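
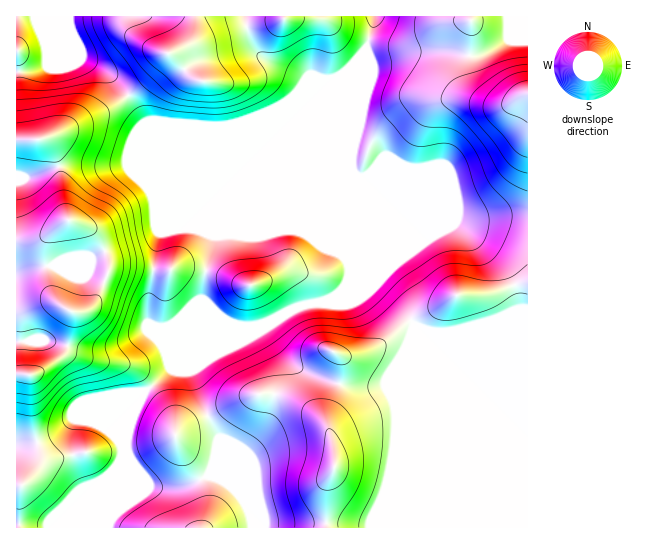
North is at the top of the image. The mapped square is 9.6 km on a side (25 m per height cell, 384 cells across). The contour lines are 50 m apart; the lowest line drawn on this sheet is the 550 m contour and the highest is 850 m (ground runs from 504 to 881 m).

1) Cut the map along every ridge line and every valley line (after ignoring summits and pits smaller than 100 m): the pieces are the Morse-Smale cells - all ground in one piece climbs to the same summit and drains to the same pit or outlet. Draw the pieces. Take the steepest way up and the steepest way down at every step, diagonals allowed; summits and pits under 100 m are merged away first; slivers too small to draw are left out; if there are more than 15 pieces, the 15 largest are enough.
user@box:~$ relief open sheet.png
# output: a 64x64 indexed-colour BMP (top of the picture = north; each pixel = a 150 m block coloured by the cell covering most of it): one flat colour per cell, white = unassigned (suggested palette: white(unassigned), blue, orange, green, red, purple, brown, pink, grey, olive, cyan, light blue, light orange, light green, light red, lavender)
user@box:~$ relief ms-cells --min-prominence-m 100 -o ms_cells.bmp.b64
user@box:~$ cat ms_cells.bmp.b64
<image width="64" height="64" href="data:image/bmp;base64,Qk12CAAAAAAAAHYAAAAoAAAAQAAAAEAAAAABAAQAAAAAAAAIAAATCwAAEwsAABAAAAAAAAAA////ALR3HwAOf/8ALKAsACgn1gC9Z5QAS1aMAMJ34wB/f38AIr28AM++FwDox64AeLv/AIrfmACWmP8A1bDFABEREREREVVVVVVVVVVVUiIiIiIiIiIiIiIiIiIiIiIiERERERERVVVVVVVVVVVSIiIiIiIiIiIiIiIiIiIiIiIRERERERFVVVVVVVVVVVIiIiIiIiIiIiIiIiIiIiIiIhERERERERVVVVVVVVVVIiIiIiIiIiIiIiIiIiIiIiIiERERERERFVVVVVVVVVUiIiIiIiIiIiIiIiIiIiIiIiIRERERERERVVVVVVVVIiIiIiIiIiIiIiIiIiIiIiIiIhERERERERFVVVVVVSIiIiIiIiIiIiIiIiIiIiIiIiIiEREREREREVVVVVVVIiIiIiIiIiIiIiIiIiIiIiIiIiIRERERERERVVVVVVVSIiIiIiIiIiIiIiIiIiIiIiIiIhERERERERFVVVVVVVIiIiIiIiIiIiIiIiIiIiIiIiIiEREREREREVVVVVVVUiIiIiIiIiIiIiIiIiIiIiIiIiIRERERERERVVVVVVVSIiIiIiIiIiIiIiIiIiIiIiIiIhERERERERFVVVVVVVIiIiIiIiIiIiIiIiIiIiIiIiIiEREREREREVVVVVVVIiIiIiIiIiIiIiIiIiIiIiIiIiIRERERERERFVVVVVUiIiIiIiIiIiIiIiIiIiIiIiIiIhEREREREREVVVVVUiIiIiIiIiIiIiIiIiIiIiIiIiIiERERERERERFVVVVSIiIiIiIiIiIiIiIiIiIiIiIiIiIRERERERERERVVVVIiIiIiIiIiIiIiIiIiIiIiIiIiIhEREREREREREVVVIiIiIiIiIiIiIiIiIiIiIiIiIiIiERERERERERERFVUiIiIiIiIiIiIiIiIiIiIiIiIiIiIRERERERERERERFVIiIiIiIiIiIiIiIiIiIiIiIiIiIhERERERERERERERFVIiIiIiIiIiIiIiIiIiIiIiIiIiERERERERERERERERESIiIiIiIiIiIiIiIiIiIiIiIiIRERERERERERERERERESIiIiIiIiIiIiIiIiIiIiIiIhERERERERERERERERERESIiIiIiIiIiIiIiIiIiIiIiERERERERERERERERERERESIiIiIiIiIiIiIiIiIiIiIREREREREREREREREREREREiIiIiIiIiIiIiIiIiIiIhEREREREREREREREREREREREiIiIiIiIiIiIiIiIiIiERERERERERERERERERERERERERIiIiIiIiIiIiIiIiIRERERERERERERERERERERERERESIiIiIiIiIiIiIiIhEREREREREREREREREREREREREREiIiIiIiIiIiIiIiERERERERERERERERERERERERERERIiIiIiIiIiIiIiIREREREREREREREREREREREREREREiIiIiIiIiIiIiIhERERERERERERERERERERERERERESIiIiIiIiIiIiIiEREREREREREREREREREREREREREREiIiIiIiIiIiIiIRERERERERERERERERERERERERERESIiIiIiIiIiIiIhERERERERERERERERERERERERERERIiIiIiIiIiIiIiEREREREREREREREREREREREREREREiIiIiIiIiIiIiIRERERERERERERERERERERERERERESIiIiIiIiIiIiIhERERERERERERERERERERERERERERIiIiIiIjMzMzMzEREREREREREREREREREREREREREREiIiIiMzMzMzMzMRERERERERERERERERERERERERERESIiIjMzMzMzMzMxERERERERERERERERERERERERERERIiIzMzMzMzMzMzEREREREREREREREREREREREREREREjMzMzMzMzMzMzMREREREREREREREREREREREREREREzMzMzMzMzMzMzMxERERERERERERERERERERERERERETMzMzMzMzMzMzMzERERERERERERERERERERERERERERMzMzMzMzMzMzMzMREREREREREREREREREREREREREREzMzMzMzMzMzMzMxERERERERERERERERERERERERERETMzMzMzMzMzMzMzEREREREREREREREREREREREREREREzMzMzMzMzMzMzMREREREREREREREUREQRERERERERETMzMzMzMzMzMzMxERERERERERRERERERERBERERERERMzMzMzMzMzMzMzERERERERERREREREREREREEREREREzMzMzMzMzMzMzMRERERERERREREREREREREREERERERMzMzMzMzMzMzMxERERERERFEREREREREREREREQREREzMzMzMzMzMzMzERERERERFEREREREREREREREREERETMzMzMzMzMzMzMRERERERFERERERERERERERERERBERMzMzMzMzMzMzMxERERERFERERERERERERERERERERBEzMzMzMzMzMzMzERERERREREREREREREREREREREREQTMzMzMzMzMzMzMRERERRERERERERERERERERERERERBMzMzMzMzMzMzMxERERREREREREREREREREREREREREQzMzMzMzMzMzMzERERFERERERERERERERERERERERERDMzMzMzMzMzMzMREREUREREREREREREREREREREREREQzMzMzMzMzMzMxEREURERERERERERERERERERERERERDMzMzMzMzMzMz"/>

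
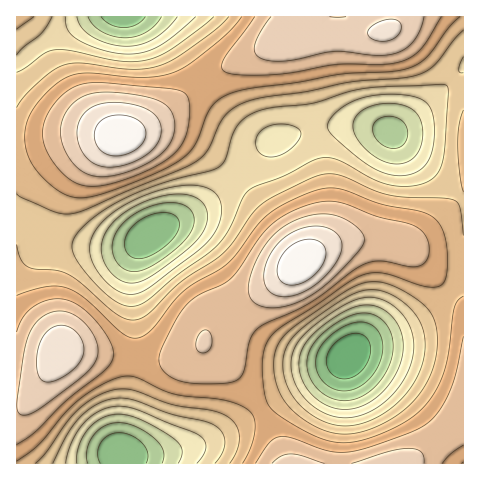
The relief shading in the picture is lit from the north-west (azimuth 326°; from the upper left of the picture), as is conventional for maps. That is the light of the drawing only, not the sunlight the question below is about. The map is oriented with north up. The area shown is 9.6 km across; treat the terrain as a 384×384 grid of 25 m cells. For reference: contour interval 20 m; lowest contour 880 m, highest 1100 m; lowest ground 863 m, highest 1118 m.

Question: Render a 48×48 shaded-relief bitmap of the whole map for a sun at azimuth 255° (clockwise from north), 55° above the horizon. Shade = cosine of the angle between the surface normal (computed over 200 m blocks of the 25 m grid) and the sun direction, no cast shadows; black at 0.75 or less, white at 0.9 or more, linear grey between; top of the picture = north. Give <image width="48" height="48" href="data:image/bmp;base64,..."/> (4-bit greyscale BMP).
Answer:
<image width="48" height="48" href="data:image/bmp;base64,Qk32BAAAAAAAAHYAAAAoAAAAMAAAADAAAAABAAQAAAAAAIAEAAATCwAAEwsAABAAAAAAAAAAAAAAABEREQAiIiIAMzMzAERERABVVVUAZmZmAHd3dwCIiIgAmZmZAKqqqgC7u7sAzMzMAN3d3QDu7u4A////AFVUMiI0V4mqqpmZqqqYdlVVVmd2ZVVVVVVDIRI0aJqqqZmaqqqYdlREVmd3dmZmZmVDIRI1aJqqqZmaqqqYZUM0RWd3d3Znd2ZDIRI1eaq6qZmaqqqXZDMzRWd3d3d3d3ZUMiJFeaq6qZmZqqmGUyIjRWd4iIiIiHdkMiNGeaqqqZmZmZh1QiEjRWeImZmZmYhlQzNGeaqqmYiJmIdkMhETRXiJmZmZmZh2VERWeJqqmYiIiHZTIQATRniZqqqqqpmHZURVeJmZmIiId2VCEAATRomaqqqqqqqYdVRFZ4mZmIh3dlQyEAATVomqqqqqqqqYdlREVniZmId3ZlQyEAAjV4mru7u7u7qpdlQ0VniJmId2ZVQyEAEjV4q7u7u7u7qpdkMzRWeJmId2ZVQzIREjV4q7zLu7u6qYdUMiNGeJmYd2ZVVEMiEjVoq7zLu7u6qYdUIiNGeJmYd2ZmZVQyIjRom7zLu6qpmIZTIiNGeZmYh2Znd2VDIiRXmrzLuqqZiHZDISNGeZmYh3d3iHdUMiNWiru7qpmYh3ZDISNGeZqYh3d4mZhlMiNGiau6qYiHd2VDISNGeZmYh3eJmpl2QyNFeaqqmHd2ZmVDIiNGeJmYiHiZqqmGUyNFeJqph2ZmZmVDIiJFeJmZiIiaq6qHVDNFaJmYdlVVZmZUMiJFeJmZiImaq6qHVDNFZ4iHZVRFZmZUMiI1Z4mZmZmqq6qHZENFZ4h2VURFZnZlMyI0Z4mZmZqqqqmHZURFZnd2VERFZ3dlQyI0Z4mqqqqqqpmHZURFVmZlVERGZ3d2VDM0V4mqqqqqqZiHZVRFVWZVVERGd4h2VEM0Vomqu6qqmZiHZlVVVVVVVVVXeIiHZUREVniaqqqZmIiHdlVURFVVVVZniJmIdlVEVWeJqqmYiIh3dmVEREVVZmd4iZmZh2ZVVWeImZiId3d3d2VEM0RWZ3eJmZmpmHZlVVZniId3d3d3d2VDM0VneIiZmaqqqYdlVFVWZ3ZmZnd4d2VDM0VniZmZmqqqqph2VERFVWZWZneId2VDM0V4mqqqqqqqqph2VERERVVVZneId2VDNFaJqrqqqqqqqph2VDMzRERVVneId2VDNFeJq7u6qqqqqYhlRDMzNERVZneId2VERWeau7u6qqqpmYdlRDMzRERVZneId2VUVniau7upmZmZmHZVRDNERFVWZ3eHd2VVVniaq6qpmZmYh2ZURERFVVZmZ3d3d2ZmZ4iZqqmZmZmIdmVERFVVZmZnd3d3d2Zmd4iZmZmIiZiHZlREVVZmd3d3d3d3d3d3eIiIiHh4iIh3ZUREVmd3d3eIiId3d3d4iId3Zmd3iId2VERFVneIiIiIiId3d3eIiIdmVVZnd3dlQzNFZ3iIiIiIiIh3d3iIiIdlREVWd3ZUMzNFZ4iIiImZmYh3d3iIiHZUQ0RWZmVEMzRWeImZiJmZmYh3Z3eIiHZUMzRGZlRDIjRXiJmZmZmZmYh2Zmd4iHZUQ0RFVUMyIjRniZmZmZmqqZh2Zmd3iHZlRERQ=="/>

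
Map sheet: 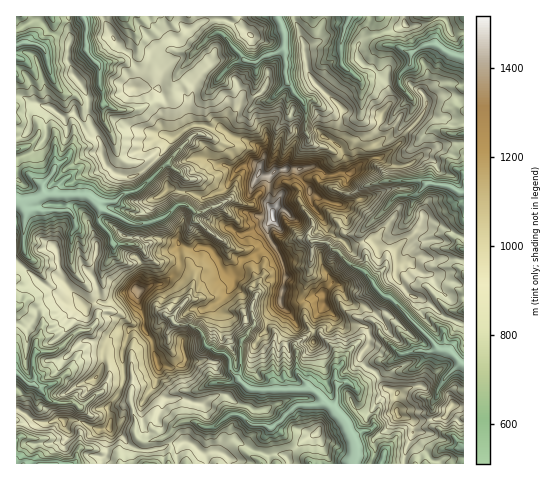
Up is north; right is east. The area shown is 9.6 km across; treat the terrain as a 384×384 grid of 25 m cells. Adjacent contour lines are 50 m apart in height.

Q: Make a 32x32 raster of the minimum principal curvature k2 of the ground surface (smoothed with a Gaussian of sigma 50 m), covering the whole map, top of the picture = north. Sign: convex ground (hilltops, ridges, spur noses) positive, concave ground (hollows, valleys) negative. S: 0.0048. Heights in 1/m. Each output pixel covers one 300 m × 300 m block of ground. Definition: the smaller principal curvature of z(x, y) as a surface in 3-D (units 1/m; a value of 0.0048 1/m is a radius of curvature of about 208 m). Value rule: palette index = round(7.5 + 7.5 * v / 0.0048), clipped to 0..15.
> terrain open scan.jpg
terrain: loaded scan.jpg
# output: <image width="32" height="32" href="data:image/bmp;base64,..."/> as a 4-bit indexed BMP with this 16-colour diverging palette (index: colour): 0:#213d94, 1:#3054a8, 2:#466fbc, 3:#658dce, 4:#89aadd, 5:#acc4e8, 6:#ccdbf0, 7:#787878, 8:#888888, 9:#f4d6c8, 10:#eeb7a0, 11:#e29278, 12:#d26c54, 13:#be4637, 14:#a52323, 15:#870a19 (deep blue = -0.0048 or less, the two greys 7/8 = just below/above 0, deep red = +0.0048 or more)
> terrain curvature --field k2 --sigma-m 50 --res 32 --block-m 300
<image width="32" height="32" href="data:image/bmp;base64,Qk12AgAAAAAAAHYAAAAoAAAAIAAAACAAAAABAAQAAAAAAAACAAATCwAAEwsAABAAAAAAAAAAlD0hAKhUMAC8b0YAzo1lAN2qiQDoxKwA8NvMAHh4eACIiIgAyNb0AKC37gB4kuIAVGzSADdGvgAjI6UAGQqHAGQjFmVmVlhoVVhHdEYoZWZEVxNUVFd2d3R1eHU4NWZBR0gnhjdjUCgwF3ljMFN1JXRoMlYldUgwKFBmM3N5c3VkAAFkNmd4Z2V1MzdGRkBHMBVWFiZTMAMBEiQyJXhoBiJiR0c2dnRwVUQmJWZTJyJBZ0ZXNnVmMDdENVKEMTRSUTB2dkU2YDQnMhk1KAQhNGRWEnZWMwBnBicwZ1NTIhd2Z3RTRhBHeBVnGGREchRkVniGVYRSJWU1hkdTZxCGNndnZUanZ0d3QWY4VlA3U2ZldydGdldXeGRHNHYQd2d1MFNVE0E2ZnVmZkJQNkd2ZgiTNyACeGhBRGNQBVZnZUEIdBYIV2cRFlYiE3MXZGZlNVUkIAAHA4FWc0M1YFRIZFVUYyNIcAECFHQGWGcHJ2VURDRxBXV2cYFFJgADYAMiUzRWeIBRE0VGVEJmcwASZGgzVXVWAWd1ZiV3NYNlhVQmNEZld3BYVTYyESZUVCd2gzdINneIAVZlIwh3ZlREIWVWVxh2d3aGN1IHVTYzVXdnhFUCNWZmZ0JUA0k3chdWdmJGGIZ2c3ZlATV3NmE2ZlUYg1d3dYYIYnCHdgZwZndGF3AkZ3ZHYBFwdFCGdCdlQzcyh1h2JYBjEodSdUEUIzRYRIdHd3ADmEKGgYZXdGdnRiN0ZnZnVlUlZmJVaFVm"/>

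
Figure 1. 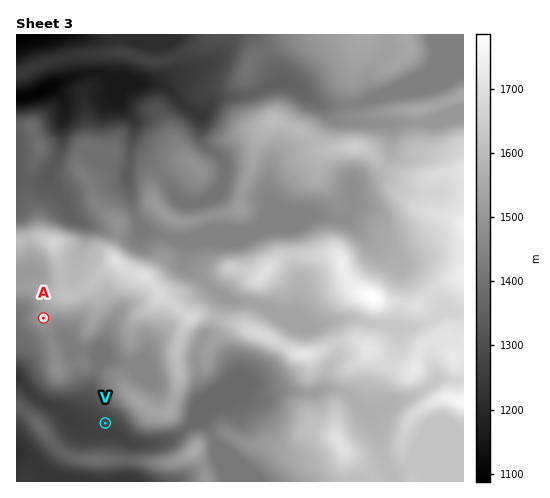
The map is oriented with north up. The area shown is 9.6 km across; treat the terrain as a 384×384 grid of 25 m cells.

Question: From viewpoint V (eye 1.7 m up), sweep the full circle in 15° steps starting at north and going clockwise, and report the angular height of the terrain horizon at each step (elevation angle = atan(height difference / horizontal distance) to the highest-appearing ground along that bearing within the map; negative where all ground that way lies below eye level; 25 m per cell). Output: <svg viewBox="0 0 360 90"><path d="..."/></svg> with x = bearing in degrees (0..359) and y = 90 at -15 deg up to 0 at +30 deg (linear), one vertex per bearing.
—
<svg viewBox="0 0 360 90"><path d="M0 38l15-7 15-6 15-3 15 1 15 3 15 7 15 11 15 1 15 2 15 1 15-3 15-2 15-1 15 4 15 4 15 2 15 0 15 0 15 5 15-2 15-11 15 2 15 0"/></svg>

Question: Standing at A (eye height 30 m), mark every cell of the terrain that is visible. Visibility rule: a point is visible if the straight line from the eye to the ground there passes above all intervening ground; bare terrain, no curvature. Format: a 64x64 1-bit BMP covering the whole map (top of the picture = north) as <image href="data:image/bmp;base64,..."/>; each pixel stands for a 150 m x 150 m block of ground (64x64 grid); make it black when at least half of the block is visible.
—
<image width="64" height="64" href="data:image/bmp;base64,Qk0+AgAAAAAAAD4AAAAoAAAAQAAAAEAAAAABAAEAAAAAAAACAAATCwAAEwsAAAIAAAAAAAAA////AAAAAACAAAAAABwAAAAAAAAAHAAAAAAcAAAOAAAAP/8AAAYAAAIP8EAABgAABAAAAAAMAAAMAAAAAAwAAAgAgAAABAAAOADAAAAAAABwAMAAAAAAAPAA3AAAAAAA4Af+AAAAAADAB/4AAAAAAIAP/gAAAAAAAA/+AAAAAAAAD34AAAAAAD/P/gAAAAAAP/8OAAAAAAD/4wYAAIAAAP/BBgAAAAAA/8GHAAAAAAD/4YcAAAAAAP/hh4AAAAAA/+DDgAAAAAD/8PIAAAAAAP8wcAAAAAAA/AD4AAAAAADgA/AAAAAAAAAB4AAAAAAAAADAAAAAAACAAAAAAAAAAMAAAAAAAAAAzAAAAAAAAAD8AAAAAAAAAPAAAAAAAAAAAAAAAAAAAAAAAAAAAAAAAAAAAAAAAAAAAAAAAAAAAAAAAAAAAAAAAAAAAAAAAAAAAAAAAAAAAAAAAAAAAAAAAAAAAAAAAAAAAAAAAAAAAAAAAAAAAAAAAAAAAAAAAAAAAAAAAAAAAAAAAAAAAAAAAAAAAAAAAAAAAAAAAAAAAAAAAAAAAAAAAAAAAAAAAAAAAAAAAAAAAAAAAAAAAAAAAAAAAAAAAAAAAAAAAAAAAAAAAAAAAAAAAAAAAAAAAAAAAAAAAAAAAAAAAAAAAAAAAAAAAAAAAAAAAAAAAAAAAAAAAAAAAAAAAA=="/>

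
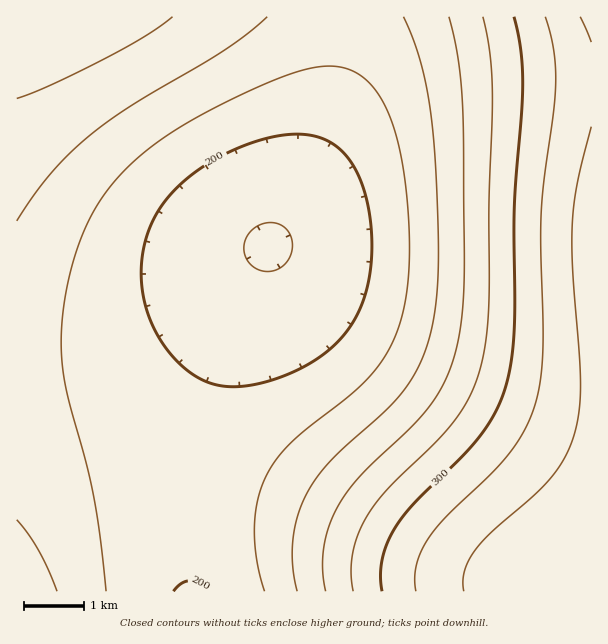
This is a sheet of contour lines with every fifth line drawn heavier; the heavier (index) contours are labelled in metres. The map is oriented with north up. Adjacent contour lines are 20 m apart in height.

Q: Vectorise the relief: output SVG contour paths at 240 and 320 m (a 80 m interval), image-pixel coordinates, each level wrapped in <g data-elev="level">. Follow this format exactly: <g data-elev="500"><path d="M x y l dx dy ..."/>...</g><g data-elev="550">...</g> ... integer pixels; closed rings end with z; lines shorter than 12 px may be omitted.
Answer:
<g data-elev="240"><path d="M57 591l-18-40-10-16-12-15"/><path d="M17 221l17-26 17-22 19-20 20-18 42-30 95-57 21-15 19-16"/><path d="M403 17l11 25 8 26 6 30 5 34 3 51 2 68-1 37-4 32-10 36-7 16-10 15-20 23-56 51-13 16-11 18-9 23-4 24 0 25 4 24"/></g><g data-elev="320"><path d="M545 17l9 33 2 33-2 27-13 99 0 37 2 98-2 28-3 23-11 30-16 27-20 22-47 45-18 23-6 12-4 13-1 12 1 12"/></g>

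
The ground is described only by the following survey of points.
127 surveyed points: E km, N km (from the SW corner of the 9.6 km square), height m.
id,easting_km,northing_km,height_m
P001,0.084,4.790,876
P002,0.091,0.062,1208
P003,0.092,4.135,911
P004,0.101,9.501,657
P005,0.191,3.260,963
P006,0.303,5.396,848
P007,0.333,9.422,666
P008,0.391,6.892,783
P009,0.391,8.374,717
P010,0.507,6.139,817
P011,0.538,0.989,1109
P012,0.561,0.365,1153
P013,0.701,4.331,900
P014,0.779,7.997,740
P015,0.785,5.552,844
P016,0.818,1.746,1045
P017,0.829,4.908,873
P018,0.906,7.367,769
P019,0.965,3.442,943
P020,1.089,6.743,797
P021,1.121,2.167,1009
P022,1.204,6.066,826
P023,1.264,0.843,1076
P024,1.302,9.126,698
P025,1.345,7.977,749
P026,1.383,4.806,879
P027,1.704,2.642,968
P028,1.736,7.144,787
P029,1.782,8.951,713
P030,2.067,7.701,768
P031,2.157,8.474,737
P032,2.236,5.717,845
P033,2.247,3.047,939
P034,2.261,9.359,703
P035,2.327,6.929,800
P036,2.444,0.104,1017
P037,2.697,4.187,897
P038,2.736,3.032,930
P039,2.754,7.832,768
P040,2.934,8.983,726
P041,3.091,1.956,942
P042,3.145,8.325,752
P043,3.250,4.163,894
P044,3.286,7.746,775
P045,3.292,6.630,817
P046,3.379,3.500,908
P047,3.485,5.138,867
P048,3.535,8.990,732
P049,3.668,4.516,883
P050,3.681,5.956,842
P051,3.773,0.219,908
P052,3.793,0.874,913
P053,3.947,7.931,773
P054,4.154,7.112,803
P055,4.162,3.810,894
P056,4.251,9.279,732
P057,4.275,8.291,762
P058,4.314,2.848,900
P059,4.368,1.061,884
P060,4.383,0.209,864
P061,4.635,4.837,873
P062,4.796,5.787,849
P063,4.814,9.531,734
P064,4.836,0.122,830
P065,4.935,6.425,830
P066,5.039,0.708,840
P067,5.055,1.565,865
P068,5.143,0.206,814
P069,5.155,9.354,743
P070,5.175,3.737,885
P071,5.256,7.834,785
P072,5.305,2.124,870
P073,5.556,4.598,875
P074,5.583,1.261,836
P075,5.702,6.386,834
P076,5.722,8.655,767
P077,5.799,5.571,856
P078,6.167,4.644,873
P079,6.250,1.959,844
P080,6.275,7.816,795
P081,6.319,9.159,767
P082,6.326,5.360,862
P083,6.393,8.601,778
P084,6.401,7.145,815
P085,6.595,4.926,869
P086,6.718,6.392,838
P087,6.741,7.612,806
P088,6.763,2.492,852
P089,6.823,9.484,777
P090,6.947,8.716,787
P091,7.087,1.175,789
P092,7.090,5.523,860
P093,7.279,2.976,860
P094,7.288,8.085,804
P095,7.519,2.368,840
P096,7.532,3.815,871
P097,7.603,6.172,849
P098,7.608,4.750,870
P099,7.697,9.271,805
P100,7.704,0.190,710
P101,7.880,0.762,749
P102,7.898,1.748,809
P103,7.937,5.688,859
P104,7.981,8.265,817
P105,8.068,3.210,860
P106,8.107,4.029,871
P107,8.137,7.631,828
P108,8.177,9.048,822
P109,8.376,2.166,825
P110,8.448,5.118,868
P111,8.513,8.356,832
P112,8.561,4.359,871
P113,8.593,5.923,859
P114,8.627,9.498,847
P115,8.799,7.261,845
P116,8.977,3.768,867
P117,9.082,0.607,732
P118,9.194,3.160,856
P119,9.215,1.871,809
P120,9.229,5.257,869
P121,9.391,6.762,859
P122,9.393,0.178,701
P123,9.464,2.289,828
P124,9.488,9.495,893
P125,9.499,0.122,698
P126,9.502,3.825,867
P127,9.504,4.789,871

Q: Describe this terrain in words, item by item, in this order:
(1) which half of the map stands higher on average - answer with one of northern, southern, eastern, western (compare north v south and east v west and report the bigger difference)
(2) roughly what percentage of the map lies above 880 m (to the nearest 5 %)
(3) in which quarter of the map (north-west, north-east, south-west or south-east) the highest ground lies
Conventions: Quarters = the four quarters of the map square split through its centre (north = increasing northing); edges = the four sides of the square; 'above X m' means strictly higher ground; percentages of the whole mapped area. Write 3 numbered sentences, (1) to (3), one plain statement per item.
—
(1) The southern half stands higher on average than the northern half.
(2) Roughly 25 % of the ground is higher than 880 m.
(3) The highest point lies in the south-west quarter of the map.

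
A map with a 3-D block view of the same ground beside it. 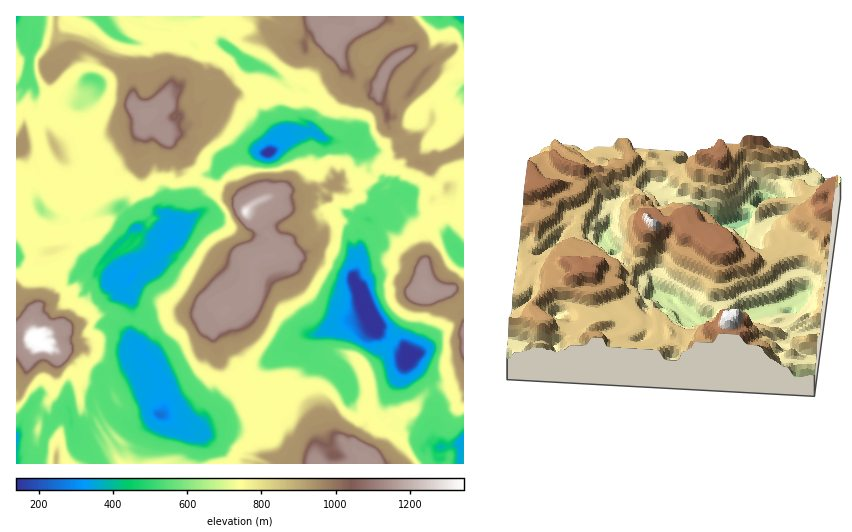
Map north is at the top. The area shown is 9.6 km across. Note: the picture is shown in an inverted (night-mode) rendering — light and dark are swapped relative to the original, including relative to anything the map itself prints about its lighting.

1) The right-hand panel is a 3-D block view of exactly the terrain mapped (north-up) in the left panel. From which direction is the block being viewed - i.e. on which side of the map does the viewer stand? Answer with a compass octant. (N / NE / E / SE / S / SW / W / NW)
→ W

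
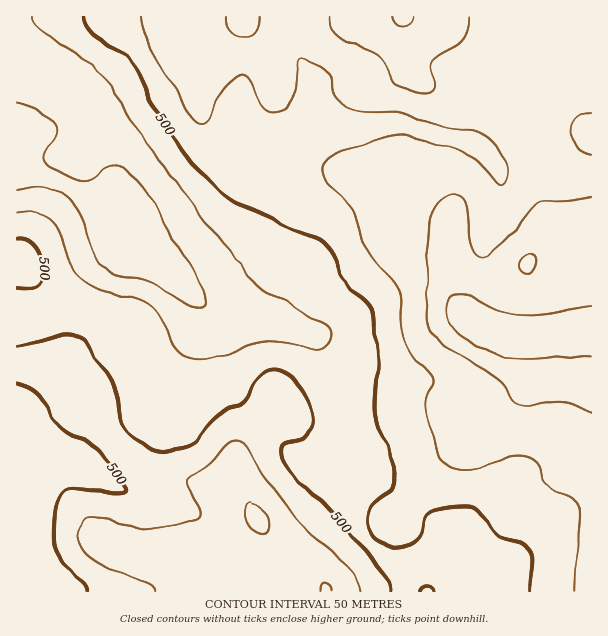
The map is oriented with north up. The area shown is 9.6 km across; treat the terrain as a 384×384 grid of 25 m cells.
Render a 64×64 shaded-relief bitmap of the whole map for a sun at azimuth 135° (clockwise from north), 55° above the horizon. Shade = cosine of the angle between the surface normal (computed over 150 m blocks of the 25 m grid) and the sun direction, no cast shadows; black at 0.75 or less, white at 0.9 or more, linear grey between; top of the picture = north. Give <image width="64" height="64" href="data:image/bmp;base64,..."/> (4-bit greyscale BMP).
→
<image width="64" height="64" href="data:image/bmp;base64,Qk12CAAAAAAAAHYAAAAoAAAAQAAAAEAAAAABAAQAAAAAAAAIAAATCwAAEwsAABAAAAAAAAAAAAAAABEREQAiIiIAMzMzAERERABVVVUAZmZmAHd3dwCIiIgAmZmZAKqqqgC7u7sAzMzMAN3d3QDu7u4A////AHd3d3Z3eIiHd2Zmd4h3dlRVZ4mpmHdmd3d3d3dkM0RVd3d3d3eImZiHd3d3iHd2VVVniJmHd3d3d3d3d2QzRFV3d3d3iJmZmZiIh3d3d3ZlVWZneHd3d3d3d3d3ZTM0VXd2Zmd4iZmIiIiHd3eIh2ZVVmZ3d3d3d3d3d3dlQzRVdmVEVWd3dmVWZnd3eImYdlVWZ3d3iHd3d3d3d3ZUNEVmVDM0VmVUMiNFZnd3iZmGZWZ3d3iJh3d3d3eIh2RERWZUISNERDIRESRWZmeJmYdmZ3dmeImYd3d3d4iIdkRFZlMhEjMzMhERI1VVVniZh2Z3dmZniIh3d3d3eJmHZVVmUyERIjMzMiI0VVRFaIiHd3d2VVZ4iIh3d2Z3iYh2VWZUMiIiNERERFVlVEVnd3dmd2ZUVWeJmZmHZmZ4iHdmZlQzMzNFVmVVVmZUVWZ3d2Z3dlVFZ3iaqql2ZmeIh3Z2ZVRERVZnZlVVVVVWZ3d3Z3d3ZVVWeJmrqph2ZneId3dmZmZmZnd2VERERFZ3d3d3d3d2VVVniaq7qYdmZ3d3d3Zmd3Zmd2VDIiIkV4iId3d3d3ZlVVZ4mquqmHZmd3d3d3d3dmZmZDIQABNXiZiIh3d3dmVVVWeJqrqph3Z3d2Z3d3d3ZmZlQyEAAleJmYiId3d2ZVVVVniaqqmYd3d3Zmd4iId2ZmZVQhABRomZmZmHd3ZmVVVVZ4mqqpmId3dmZniIiId3d3dkIAA1eIiZmYd3dmZVVVVmeJmqqpmHeGZmd4mZiHd4d3ZCESRniImZh3ZmZlVVVVZniZmqqZiIZmZmiZmYh3iId2QyNGd3iZh2ZVVVVVVVVWZ4iZqqmIh3ZVZ4mph3d3d3ZURFVmd4iHZVVEVVVVVVVmd4iZmYiId2VXiZmHd3ZmZmVVVWZniIdlREREVVVURVZneImZh3iHZmaJmYd3dmVVVVVVVmd4h2VEM0RVVVRFVmd3iIiHeIh2Z3iId3d3ZURERERFZ3d3ZUQzNFVmZVVmeIiZmYiId2ZmeId2eIdlRDMzMzRWZ3ZlRDM0Vnd3Z3iZqqqqqqZlVVZ3d2Z4h2VEMiESI0VWZlVUQzRWeIiIiau7zMzMxEM0Rnd3d3iIdlQyERESM0VVVURERFZ4iIiZq7vMzMzDIiNFeId3iZmHZUMhEREjRVVURENEVmd3iImZmaqqq7MzM0V4h3iZmYdlVDIiM0RWZlRDMzNEVWZ3iHdmZmd4hUREVnd3d4mYh2ZVREVVZmd3ZUMyMzMzRWZ2VDMzMzRGZmZmZmZWZ4d2ZmVVZnd3eIiHZDIiIhEjVVVDIiEQARh3d2ZVRDNFZmZmZmZ3iId3iZh2QzMhABJEREREMyEACZiHZVQyESRWZmZmZ3eIh3d4iIdlRDEAAjRERVZmVDIqmZh1VDIRI1Z3dmZmd4iHdmd3d2ZlQhASNFVVaJh3ZlqqqXZUQyM0ZndmZmZneIh2ZmZmZmZTIiNFVVV4qod3eqqph3ZVVWZ3d2ZmZmd4iHdmVWZmdlQzRWZlRFirl3d4mqqZh3d3d3d3ZmZmZ3eIh3ZVVWZ2VURWd2QiNpqod3Z5mqqYd3d3d3ZmZmZnd4iIdlVVZmZURFeHYwAUeal3dWeZqph3d3d3ZmZmZmd3eIh3ZUVWZlREZ5hzAAFHmYd0VomZmHd3d3ZmZmd3d3d4iHdlRFZmVERomYUQADWJh3NFeImId3d3dlVmZ3d3d3iId2VEVmZUNFialzAAFGeHcSRXeId3d3dmVVZneIiIiIh3ZVVmZVMzV5qoUQASRVZgE0Z3d3d3d2VVVmd4iIiIiHdmZmZlQzNGiqljABIzNEASRWd3d3d3ZVVWZ4iIiIiId3Z3d3ZTMjV5qXQhEjMiMiNGd3d3d3ZmZmZneImIiHd3d3iId1QzNGiYdTIjMzM1VWd4iId3dmZmZmd4iIiHdmZmeIiHZUM0V4h1QzRERVZnd4iZmHdmZmZmd3eIiHdmVVVneId2VERWd3ZURVZmd3d3eImZh2ZlVmd3d3d3d2VEREVnd3ZURFZ3dmZmZmeGZmZniJiHZlVVZ4h3d3d3ZUQzNEVmdmVVVnd3d3ZmZ4VVVVZ4iHZlVVVoiId3d3dlVEQzNFVmZlZnd3d4h2ZmdmVVVmd3dmVVVWiZh3d4iHZlVVRERWZnd3d3d4iHZVZndmZmd3dmZVVVeJmYd4iZh3d3dmZmZ3iJmYh3iIdlVVd3d3d3dmVVVVV4mph3iZmYh4iIiIiImZqpmIiIh3ZVWIh3d4d2ZVRVVWiamHZ5mpiIiImqqZmqqqmYiIiHdmVYh3d3d3ZVREVWaJqYZniZmId3eJqqqqqpmIiId3d2Zmd3d3d3dlRDRVZ4mqh2Z5mYdmZmeJmaqpiId3d3d3dmZ2ZmZnd2VENFZ4iqqXZniYh2ZVVWd4iZiHd3d3d3d3d2ZmZmd3dlREV4iau6h2eIiHdmVVVmeIiId3d3d3d3d3ZmZmd3h3ZURXiZmrqYiIiIeId2ZmeImZiHd3d3d3d3d3d3d3iIdlRFaIiZqqqZmIiIiYiHeJqqqYiHd3d3d3d4iIh3eIiHVEVniIiaq7qYh3eJmZiJq7uqmId3d3d3d3iIh3d3d3ZURGeId3mruph3ZniIiImru7qZh3d3d3d3eHd3ZmZnZUREZ4h2Z5u6mHZVZnd3iJqrqpmHd3d3d3d3dmZmZmZlQzRniGVXm7qYdlVVZ3d3iaqqmYd3d3d3d3"/>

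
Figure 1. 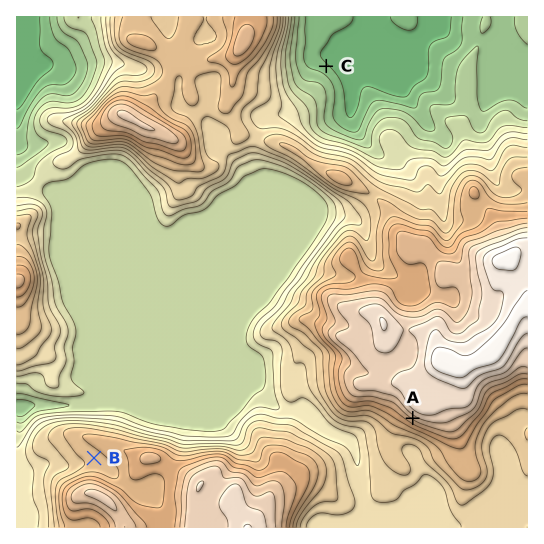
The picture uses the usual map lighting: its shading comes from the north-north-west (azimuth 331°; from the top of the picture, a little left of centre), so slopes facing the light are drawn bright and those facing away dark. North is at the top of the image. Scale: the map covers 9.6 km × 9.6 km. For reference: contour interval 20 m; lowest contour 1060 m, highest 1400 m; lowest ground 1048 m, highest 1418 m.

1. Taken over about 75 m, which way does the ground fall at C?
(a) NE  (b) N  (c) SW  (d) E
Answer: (a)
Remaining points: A SW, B SW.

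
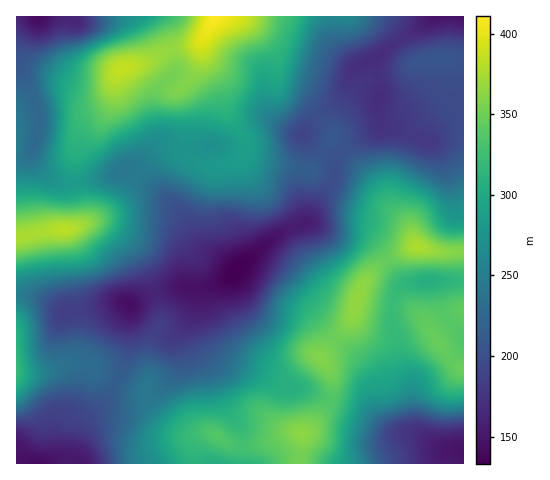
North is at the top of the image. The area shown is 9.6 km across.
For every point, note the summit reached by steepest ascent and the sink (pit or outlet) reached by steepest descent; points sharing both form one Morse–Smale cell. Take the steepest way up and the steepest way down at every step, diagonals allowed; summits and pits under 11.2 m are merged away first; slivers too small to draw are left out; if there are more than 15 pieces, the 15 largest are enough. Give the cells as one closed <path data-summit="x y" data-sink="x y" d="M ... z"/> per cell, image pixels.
<path data-summit="215 17" data-sink="463 17" d="M463 16l-248 0-12 23-1 8 4 19 12 19 7 21 21 33 2 15 11 7 49 10 6-4 18-29 11 12 28-16 10-8 46 15 15-19 20-10 2-2z"/><path data-summit="215 17" data-sink="237 270" d="M202 39l-10 6-20 4 4 21-19 20-3 12 3 37-20 25-14 5 9 2 25 19 27 28 11 21 9 11 33 20 32-29 16-10 21-7 4-4 6-14 17-25 1-17 9-14-11-12-18 29-6 4-39-8-18-6-4-5-1-13-16-23-12-31-12-19-4-19z"/><path data-summit="356 304" data-sink="237 270" d="M312 224l-11 0-16 7-16 10-39 36-26 11-2 3 0 23 10 30 12 15 32 13 25 14 20 2 28 12 3-7 0-16-10-21 30-37 10-34 24-26-18-19-36-7z"/><path data-summit="123 68" data-sink="39 17" d="M157 16l-141 1 0 46 13 24 9 26 0 18-7 20 0 7 14 17 16 8 15-1-2-28 3-21 8-11 16-7 6-6 6-13 1-14 4-9 6-6 27-7 20-12-6-21z"/><path data-summit="417 246" data-sink="463 17" d="M463 110l-21 12-15 19-46-15-10 8-27 16 30 35 12 18 20 20 8 20 4 4 20 5 24 0 2-2z"/><path data-summit="417 246" data-sink="237 270" d="M188 287l-19 2-14 5 5 14 1 14-13 28 1 31-3 8 0 7 7 13 15 15 10 6 9 4 24-1-8 3-6 8-1 20 45 0 1-27-2-10-17-29-10-28-14-15-8-16-1-13 6-17 1-16 2-5z"/><path data-summit="64 230" data-sink="237 270" d="M130 170l-8 0-11 6-35 7 4 20 0 19-2 3 13-3 10 2 23 15 16 18 15 37 25-7 24 1 26-11 7-6-33-21-9-11-9-17-7-9-22-23z"/><path data-summit="301 433" data-sink="237 270" d="M203 288l-3 0-3 5 0 11-7 22 0 8 7 17 16 19 10 28 17 29 2 10-1 26 58 1 3-13 0-17 15-14 13-20-29-12-20-2-25-14-32-13-12-15-8-19-2-11 0-23z"/><path data-summit="356 304" data-sink="463 452" d="M357 301l-5 18-30 37 10 21 0 16-2 7 38 15 24 17 20 2 11 3-9-11-2-37-12-29-7-34 0-18z"/><path data-summit="17 369" data-sink="38 463" d="M81 362l-10 0-29 10-26 0 1 92 31 0 15-6 15 2-1-12 8-28 22-21 9-16-17-9-8-8z"/><path data-summit="123 68" data-sink="237 270" d="M172 49l-27 14-21 4-6 6-4 9-1 14-6 13-6 6-16 7-8 11-3 21 2 29 35-7 22-10 22-22 2-5 0-12-3-25 3-12 19-20z"/><path data-summit="417 246" data-sink="38 463" d="M117 382l-10 17-22 21-6 17-2 22 5 5 113 0 2-20 6-8 8-3-24 1-9-4-10-6-15-15-8-17-14-3z"/><path data-summit="463 369" data-sink="463 452" d="M402 308l-9 0 0 18 8 38 9 19 4 43 5 8 20 14 24 3 1-82-6-3-10-11-20-30-10-11z"/><path data-summit="301 433" data-sink="463 452" d="M332 401l-3 1-12 18-15 14-2 30 164-1-1-12-22-2-24-14-25-3-24-17z"/><path data-summit="64 230" data-sink="129 305" d="M96 222l-31 8 12 79 6 1 27-7 22 1 22-10-7-23-12-21-22-19z"/>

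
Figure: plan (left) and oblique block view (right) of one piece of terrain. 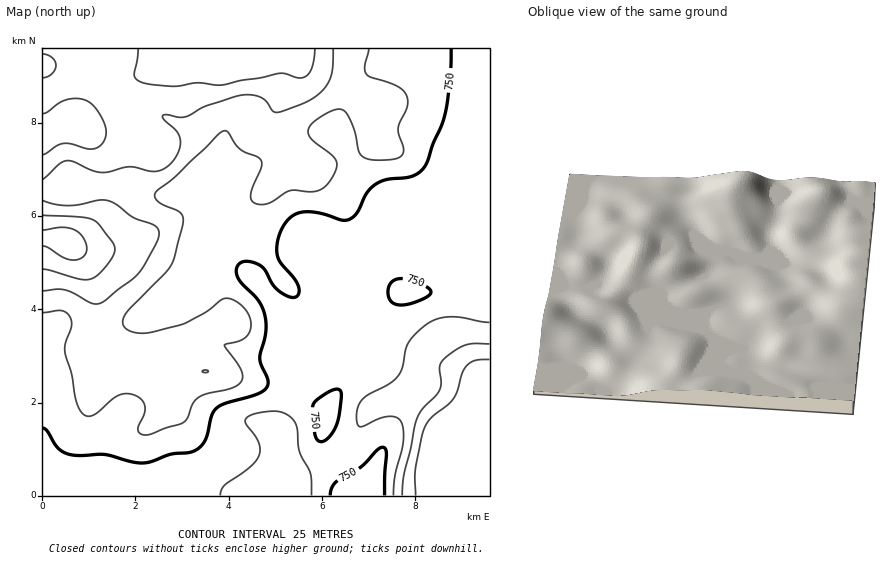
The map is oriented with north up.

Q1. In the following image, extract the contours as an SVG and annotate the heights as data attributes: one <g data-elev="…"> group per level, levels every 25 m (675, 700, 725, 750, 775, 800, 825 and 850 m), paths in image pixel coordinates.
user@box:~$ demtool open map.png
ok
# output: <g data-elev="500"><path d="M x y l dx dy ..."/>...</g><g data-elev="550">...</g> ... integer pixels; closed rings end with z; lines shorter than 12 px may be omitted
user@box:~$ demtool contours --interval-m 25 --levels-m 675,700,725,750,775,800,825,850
<g data-elev="675"><path d="M416 495l0-28 6-31 4-12 6-7 15-12 6-6 5-9 4-17 5-8 8-5 14-1"/></g><g data-elev="700"><path d="M402 495l2-21 12-52 6-12 14-15 4-6 1-7-2-14 2-6 10-9 13-7 9-2 16 0"/></g><g data-elev="725"><path d="M220 495l1-5 4-5 25-18 6-7 3-5 0-12-13-19 0-6 9-4 19-3 12 3 6 5 4 5 3 27 12 23 1 21"/><path d="M393 495l2-21 8-31 1-11-2-8-5-6-8-2-9 2-17 8-3 1-3-3-1-7 4-14 7-7 21-11 9-7 5-10 4-18 2-7 9-11 12-9 10-5 13-1 37 5"/></g><g data-elev="750"><path d="M385 495l1-42-1-4-3-2-6 4-16 16-23 14-5 6-2 8"/><path d="M318 441l5 1 4-3 9-14 5-28 0-5-2-3-5 0-7 4-10 7-4 4 2 28z"/><path d="M43 428l4 3 11 17 9 6 12 2 25-2 30 8 14 0 22-8 18-1 9-3 5-5 4-6 5-23 6-8 9-5 30-8 9-6 3-4 0-5-7-15-1-7 6-25-1-17-7-15-20-23-2-7 1-5 4-3 5-2 12 3 6 5 8 14 6 7 11 7 7 0 3-5-1-7-5-8-13-15-3-10 3-18 9-15 9-6 11-1 14 2 18 6 7 0 8-6 11-21 9-9 11-5 24-2 11-7 5-8 18-48 5-39 1-26"/><path d="M395 304l9 1 12-3 12-6 3-5-5-4-13-6-10-2-7 0-6 5-2 7 2 8z"/></g><g data-elev="775"><path d="M43 313l18-2 6 2 4 5 0 8-6 18 0 9 7 21 5 29 4 9 5 4 4 0 5-2 23-19 7-1 7 0 10 6 3 7-1 7-6 13 0 4 4 3 7 1 35-13 4-5 6-15 6-6 29-7 9-4 4-6 0-7-18-27 15-4 6-3 4-6 2-8-4-13-6-6-7-5-6-2-5 1-17 13-21 11-33 9-9 1-9-1-7-3-4-4 0-6 5-8 37-37 6-8 3-9 8-30 1-8-2-5-4-4-18-7-4-5 0-5 21-17 43-42 6-3 3 1 12 17 18 8 3 4 0 7-10 25 0 6 3 4 7 2 7-1 23-14 20 2 9-2 6-4 6-8 4-9 1-6-6-8-20-16-3-9 2-4 6-6 12-7 9-4 7 1 4 6 7 15 4 20 3 5 6 3 9 1 15-1 8-2 3-3 1-5-5-15-1-6 9-20 0-10-3-6-6-5-28-10-4-3-1-8 4-17"/></g><g data-elev="800"><path d="M202 372l6 0-2-2z"/><path d="M43 291l21-1 9 3 19 10 5 1 5-2 30-22 7-8 17-28 3-11-1-4-3-4-21-7-17-13-9-4-9-1-31 6-13-2-12-4"/><path d="M43 179l16-15 8-3 6 0 17 9 11 2 8 0 20-5 23 4 11-2 6-4 6-7 4-8 1-7-2-10-14-13-1-3 0-2 22 2 22-11 37-11 10 0 8 3 5 4 5 9 4 1 24-7 17-9 11-12 4-13 1-22"/></g><g data-elev="825"><path d="M43 269l36 10 11 0 7-4 9-8 7-11 2-7-3-8-13-17-6-4-13-3-37-2"/><path d="M43 155l14-10 7-2 8 1 16 5 8-1 7-6 3-9-2-10-6-11-6-8-9-5-9-1-9 2-18 12-4 2"/><path d="M43 78l9-4 3-4 1-5-4-8-9-3"/><path d="M138 49l-4 24 2 6 10 5 27 2 24-3 25 2 59-12 16 5 6 0 4-3 4-5 4-21"/></g><g data-elev="850"><path d="M43 246l5 2 16 10 8 2 10-2 3-4 2-5-4-11-9-9-13-2-18 3"/></g>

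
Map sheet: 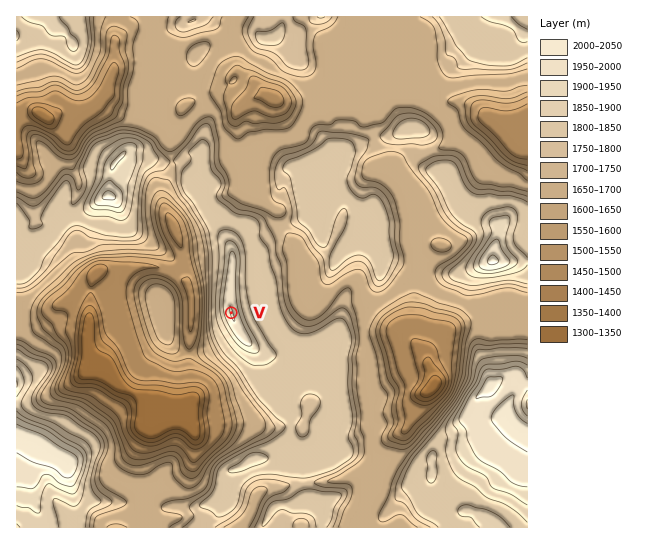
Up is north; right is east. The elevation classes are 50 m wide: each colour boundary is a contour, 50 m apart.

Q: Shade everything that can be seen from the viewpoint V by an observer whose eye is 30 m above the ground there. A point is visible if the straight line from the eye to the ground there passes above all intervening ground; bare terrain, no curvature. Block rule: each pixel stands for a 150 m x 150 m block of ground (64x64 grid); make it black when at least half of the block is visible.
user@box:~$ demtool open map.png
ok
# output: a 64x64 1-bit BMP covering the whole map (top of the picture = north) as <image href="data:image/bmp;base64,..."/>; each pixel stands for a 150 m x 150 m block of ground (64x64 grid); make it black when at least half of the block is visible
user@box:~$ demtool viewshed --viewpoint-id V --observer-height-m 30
<image width="64" height="64" href="data:image/bmp;base64,Qk0+AgAAAAAAAD4AAAAoAAAAQAAAAEAAAAABAAEAAAAAAAACAAATCwAAEwsAAAIAAAAAAAAA////AAAAAAAPg44AAAAH/wODgAACAG9/AYH8AIYAf/gB///gfwH/8AH///AMAf/wAf//4AAB8/wB///gAADzvwP///B8APfPB/////8Ad/8f/////4B//3//////gD////////+AH9/////8D4APj/////gPgA8c///9gCeAB5j///wAJ4ADhP//CABjgAHA//AAAH+AAeD/4PwAf4AB8P/D/AD/gAD8/8P8AP+AAP7/gh4B/4AA/v+APgH/gAD//wg8R/+AAP//GHhP/4AA//8YeJ//gAH//xB4N4eAA///kPg3h4Af//+w+D+Hj3////D4P4///8f/8HA/D/x/5//AcB8PfA/////wHw88B/D///AfD7wD8P//8A4f/ADw/v/wjh/8APCef/DOPvwA8If/885++AH4g//3wH58A/CM///Af/gD8IQ//4B/6Af4AB//gP/ABwAAB/+A/4AOAAAP94D/AB4AAA/zAP+AHAAAD+EA/4AYAAAHwQEHgAAAAAOAgQGA8AAAAACDgAP4AAAAAIGAA+AAAAAAAAABgAAAAAAAAAAAAAAAgAAAAAAAAAGAAAAAAAAAAYAAMAAADAADgIB4AAAHAAGAg/wAAAcAAYGD/AAMPwABh8fyAA//AAPBx/MAD/8BweDH84AP/wHh+O7z4A//B/n/4Af8H/4H/8PgB////A=="/>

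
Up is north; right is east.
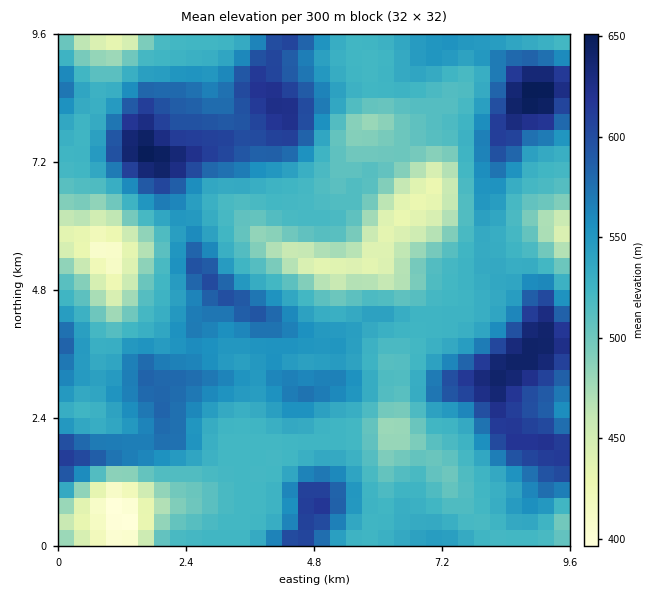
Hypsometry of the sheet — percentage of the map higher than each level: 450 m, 94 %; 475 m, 90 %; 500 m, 84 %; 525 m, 59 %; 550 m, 34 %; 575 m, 21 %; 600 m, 11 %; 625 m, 4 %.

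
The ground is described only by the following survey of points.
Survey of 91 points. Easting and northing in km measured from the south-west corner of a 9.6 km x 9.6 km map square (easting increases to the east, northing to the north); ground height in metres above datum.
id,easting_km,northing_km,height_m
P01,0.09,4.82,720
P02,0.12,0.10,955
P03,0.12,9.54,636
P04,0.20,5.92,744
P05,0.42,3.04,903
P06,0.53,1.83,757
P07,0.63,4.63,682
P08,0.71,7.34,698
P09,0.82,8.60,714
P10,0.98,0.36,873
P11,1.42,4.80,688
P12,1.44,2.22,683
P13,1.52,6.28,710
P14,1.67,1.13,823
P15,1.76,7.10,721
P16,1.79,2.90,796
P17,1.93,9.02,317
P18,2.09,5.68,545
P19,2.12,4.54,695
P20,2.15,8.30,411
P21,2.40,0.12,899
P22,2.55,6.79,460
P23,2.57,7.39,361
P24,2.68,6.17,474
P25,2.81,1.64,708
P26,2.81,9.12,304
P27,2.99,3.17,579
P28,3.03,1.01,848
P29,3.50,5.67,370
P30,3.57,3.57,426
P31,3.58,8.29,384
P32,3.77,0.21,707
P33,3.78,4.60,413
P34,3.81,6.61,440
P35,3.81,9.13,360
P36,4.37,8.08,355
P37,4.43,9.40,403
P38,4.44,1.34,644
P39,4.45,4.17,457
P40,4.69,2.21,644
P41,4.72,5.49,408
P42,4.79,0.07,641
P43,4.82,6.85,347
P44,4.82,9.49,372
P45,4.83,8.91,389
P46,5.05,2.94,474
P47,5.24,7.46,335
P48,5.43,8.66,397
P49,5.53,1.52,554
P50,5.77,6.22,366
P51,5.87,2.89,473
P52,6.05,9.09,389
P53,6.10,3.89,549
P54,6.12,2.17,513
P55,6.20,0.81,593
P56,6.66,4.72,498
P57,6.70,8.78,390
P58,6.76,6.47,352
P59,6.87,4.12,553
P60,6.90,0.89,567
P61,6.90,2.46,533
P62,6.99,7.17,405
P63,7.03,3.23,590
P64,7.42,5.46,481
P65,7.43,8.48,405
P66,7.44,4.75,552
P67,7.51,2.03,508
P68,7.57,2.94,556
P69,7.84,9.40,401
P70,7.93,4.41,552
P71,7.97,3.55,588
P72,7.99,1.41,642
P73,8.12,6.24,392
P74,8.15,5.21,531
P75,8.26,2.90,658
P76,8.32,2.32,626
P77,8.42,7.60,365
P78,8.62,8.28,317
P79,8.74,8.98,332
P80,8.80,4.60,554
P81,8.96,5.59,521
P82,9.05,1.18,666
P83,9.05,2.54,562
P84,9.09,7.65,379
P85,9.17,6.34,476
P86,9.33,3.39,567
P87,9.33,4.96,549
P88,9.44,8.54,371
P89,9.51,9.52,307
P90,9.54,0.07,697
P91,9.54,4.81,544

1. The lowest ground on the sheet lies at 290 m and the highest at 960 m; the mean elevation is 540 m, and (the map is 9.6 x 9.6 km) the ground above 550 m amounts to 43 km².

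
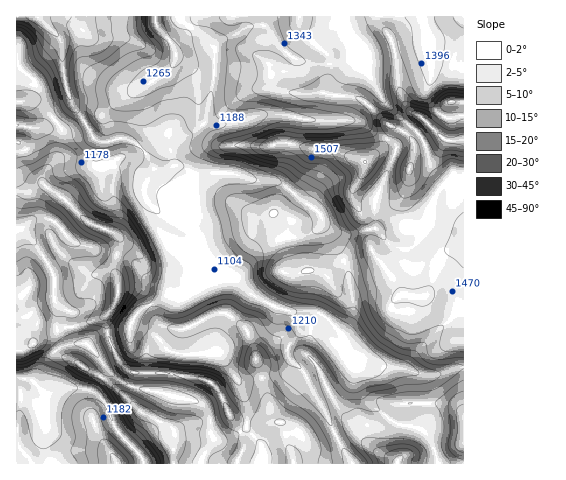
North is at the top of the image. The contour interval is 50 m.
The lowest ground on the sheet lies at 870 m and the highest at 1720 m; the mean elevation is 1300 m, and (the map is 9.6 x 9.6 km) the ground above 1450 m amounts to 13.6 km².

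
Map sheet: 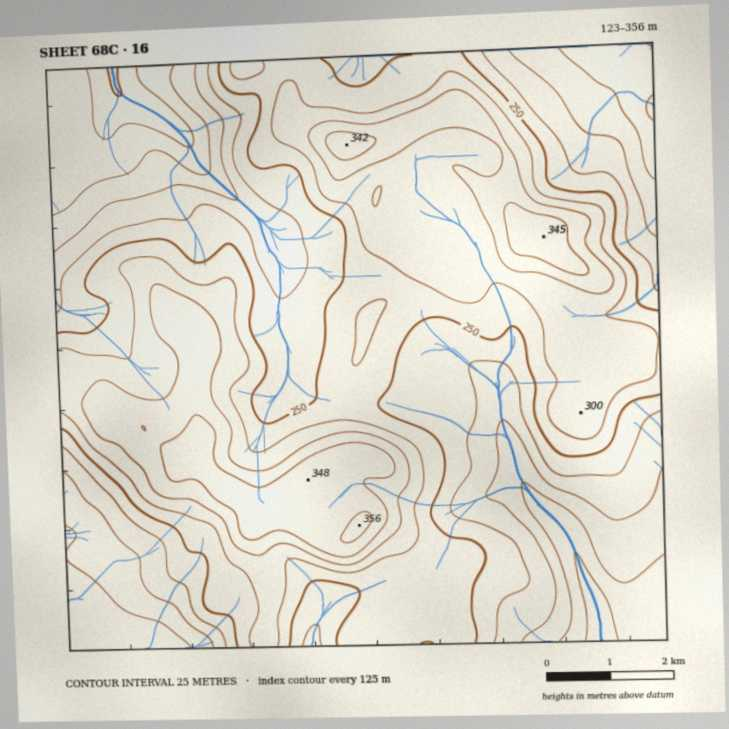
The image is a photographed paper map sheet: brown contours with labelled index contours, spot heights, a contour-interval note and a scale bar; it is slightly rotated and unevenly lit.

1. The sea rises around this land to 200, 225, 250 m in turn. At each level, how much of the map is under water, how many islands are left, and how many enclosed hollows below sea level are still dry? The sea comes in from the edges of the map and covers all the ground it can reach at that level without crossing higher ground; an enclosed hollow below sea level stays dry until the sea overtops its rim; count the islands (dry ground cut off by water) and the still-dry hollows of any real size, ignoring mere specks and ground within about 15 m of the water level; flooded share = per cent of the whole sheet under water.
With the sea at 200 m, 19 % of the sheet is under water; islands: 0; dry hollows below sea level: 0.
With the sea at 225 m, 30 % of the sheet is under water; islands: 0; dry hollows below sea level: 0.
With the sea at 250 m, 47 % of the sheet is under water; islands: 0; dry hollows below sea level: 0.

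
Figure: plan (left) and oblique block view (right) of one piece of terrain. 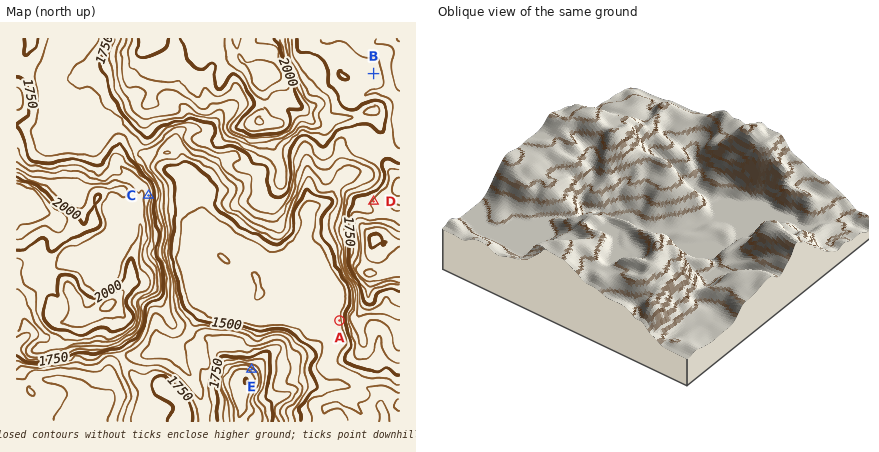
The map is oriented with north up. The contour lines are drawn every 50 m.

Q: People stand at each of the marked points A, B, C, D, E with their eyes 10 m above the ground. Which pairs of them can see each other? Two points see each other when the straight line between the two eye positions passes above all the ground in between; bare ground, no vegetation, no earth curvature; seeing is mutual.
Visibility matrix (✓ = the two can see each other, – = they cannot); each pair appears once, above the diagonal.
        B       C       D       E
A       –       ✓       –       ✓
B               –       –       –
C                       ✓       ✓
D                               –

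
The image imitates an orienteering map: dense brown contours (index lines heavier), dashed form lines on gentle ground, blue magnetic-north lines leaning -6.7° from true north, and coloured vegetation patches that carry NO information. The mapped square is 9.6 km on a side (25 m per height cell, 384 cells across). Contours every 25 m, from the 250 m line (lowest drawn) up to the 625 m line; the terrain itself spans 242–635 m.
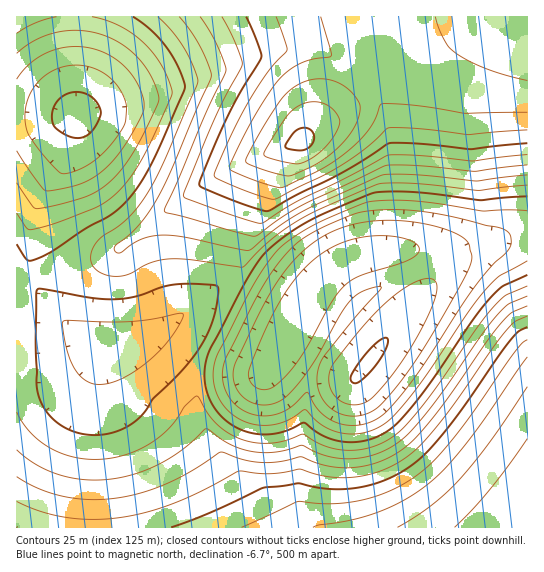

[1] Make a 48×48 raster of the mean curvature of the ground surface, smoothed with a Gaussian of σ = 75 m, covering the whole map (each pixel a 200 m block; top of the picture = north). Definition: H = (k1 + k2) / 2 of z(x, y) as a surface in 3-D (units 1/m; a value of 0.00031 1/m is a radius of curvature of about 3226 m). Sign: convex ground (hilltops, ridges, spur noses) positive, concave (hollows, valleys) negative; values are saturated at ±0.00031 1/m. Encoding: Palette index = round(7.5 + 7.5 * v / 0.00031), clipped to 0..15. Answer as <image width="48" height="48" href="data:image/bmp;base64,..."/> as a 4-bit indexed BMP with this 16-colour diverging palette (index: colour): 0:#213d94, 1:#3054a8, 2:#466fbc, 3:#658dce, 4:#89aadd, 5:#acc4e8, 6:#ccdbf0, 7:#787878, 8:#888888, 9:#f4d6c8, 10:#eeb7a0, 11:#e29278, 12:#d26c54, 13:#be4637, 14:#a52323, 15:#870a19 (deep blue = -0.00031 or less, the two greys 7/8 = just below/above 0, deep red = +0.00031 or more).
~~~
<image width="48" height="48" href="data:image/bmp;base64,Qk32BAAAAAAAAHYAAAAoAAAAMAAAADAAAAABAAQAAAAAAIAEAAATCwAAEwsAABAAAAAAAAAAlD0hAKhUMAC8b0YAzo1lAN2qiQDoxKwA8NvMAHh4eACIiIgAyNb0AKC37gB4kuIAVGzSADdGvgAjI6UAGQqHAIh3d3d3eIiIiIiIiIiImIiIiIiIiIiIiHd3d3d3d3eIiIiIiIiJiIiIiIiIiIiIiHd3d3d3d3d3eIiIiImpiIiIiIiIiIiIiHd3d3d3d3d3d3eImqmoiIiIiIiIiIiIiHd3d3d3d3d3d3eKuYioiIiIiIiIiIiIiHd3d3d3d3d3d3i7iIi5iHd4iIiIiIiIiHd3d3d3d3d3d4y4d3jJd3d3d4iIiIiIiHd3d3d3d3d3eLyHd3fJd2Zmd3iIiIiIiHd3d3d3d3d3eehmZmfKZmVWZniIiYiIiHd3d3d3d3d3fbZlVWbLZVVVVniIiZiIiHd3ZmZnd3d3n4ZVVVW8VEREVneIiZmIiHd2ZmZnd3iIvmVEREWuVDM0VneIiJmYiHd2Zmd3iIiIzVRDM0WfUzM0Vmd4iJmZiHd3d3iHd3d3zVQzM0WPYzNFVWZ3iImZmXd3d3d3d3d3vlQzRFVvozRVVWZ3iImZmXd3d3d3d3d3n3RFVVVb9lVVVVZneIiZmXd3d3d3d3d3jrZmVVVX/GVVVVVmeIiZmnd3d2RERFd3evl2VVVWn5ZVVVVmd4iZm3d3ZEVmZkRXeP12ZVVVbfdVVVVWZ3iJqnd1RniIiHZEd6+GZVVVZ/1lVVVVZ3iJuXdUeIiIiId1Ro/HZVVVVq+2VVVVZneJqIZHiIiIiId3VGv3ZlVVVnz9dVVVVmeJl4VoiIiIiHd3dkb6ZlVVVmev+mVVVWZ5d4WIiIiZiHd3d2S9dmVVVWZnrtllVVZ4ZnaZiImal3d3d3eNdmVVVVVVVpu4ZVVnZlWIiIm9l3d3d3eOhFVVVVVVVVV4l2VmVVaIiIm/2Hd3d3d85jM0VVVVVVVVVmZlZVWIiImYzZd3d3d5+nZCI0VVVVVVVVVlZmSIiIh3e+p3d3d4zodmUyRVVVVVVWZlVXR4iId3d664d3d3n6d3ZlM1ZmZmZmdmVXVXiHd3d3nth3d4jOh3d3ZEZmZmd3h2ZndGd3d3d3eN6od4ieuIiIh0Z3d3d4l3ZndkV3d3d3d4vtmIiK6YmYiGV3eIiJl3d3d2NGd3d3d3ic/aiIzamZmYV4iIiJmIh3d3ZEZ3d3d3iInP/KndqpmZV4iIiamIiHd3dkNnd3d4iIiJvf7vypmZZ4iImamIiGZnd2U1d3d4iIiIiJz926mZZ4iJmamIiGZmZmdjV3eIiIiIiIm7rLmZZ4iIiZiIiGZmVVZmRGeIiIiIiImqmrqYWIiIiZiIiGZmZmVVVDV4iIiIiImZmZqnWIiIiYiIiGZmZmZmZlM1eIiIiImZmZmWeIiIiIiIiGZmZmZmZmZUNXiIiJmZmYhViIiIiIiIiGZmZmZmZnd3ZURniJmZmIVXiIiIiIiIiHZmZmZmZ3d3d3ZUV4iIhlV4iIiIiIiIiHdmZmZmd3d3d3h3ZVVVRXiIiIiIiIiIiHd3ZmZ3d3d3d4iIh3d3eIiIiIiIiIiIiHd3d3d3d3d3d4iIiIiIiIiIiIiIiIiIiHd3d3d3d3d3eIiIiIiIiIiIiIiIiIiIiA=="/>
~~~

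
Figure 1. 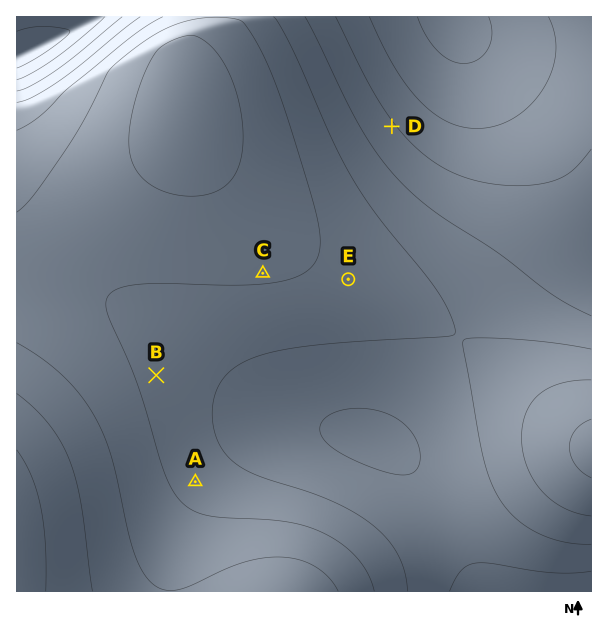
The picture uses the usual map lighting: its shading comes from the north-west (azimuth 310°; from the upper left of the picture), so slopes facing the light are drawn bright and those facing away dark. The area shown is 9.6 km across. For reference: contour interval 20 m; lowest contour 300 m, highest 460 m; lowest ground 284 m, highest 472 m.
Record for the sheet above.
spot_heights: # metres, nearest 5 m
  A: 395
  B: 395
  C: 400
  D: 340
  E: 395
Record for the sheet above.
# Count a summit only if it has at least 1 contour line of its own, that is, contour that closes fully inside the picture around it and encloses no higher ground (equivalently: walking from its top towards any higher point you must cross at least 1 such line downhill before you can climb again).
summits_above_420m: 1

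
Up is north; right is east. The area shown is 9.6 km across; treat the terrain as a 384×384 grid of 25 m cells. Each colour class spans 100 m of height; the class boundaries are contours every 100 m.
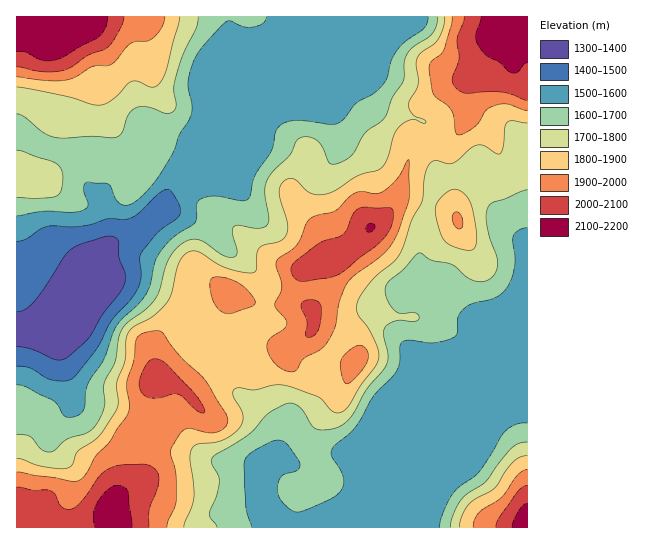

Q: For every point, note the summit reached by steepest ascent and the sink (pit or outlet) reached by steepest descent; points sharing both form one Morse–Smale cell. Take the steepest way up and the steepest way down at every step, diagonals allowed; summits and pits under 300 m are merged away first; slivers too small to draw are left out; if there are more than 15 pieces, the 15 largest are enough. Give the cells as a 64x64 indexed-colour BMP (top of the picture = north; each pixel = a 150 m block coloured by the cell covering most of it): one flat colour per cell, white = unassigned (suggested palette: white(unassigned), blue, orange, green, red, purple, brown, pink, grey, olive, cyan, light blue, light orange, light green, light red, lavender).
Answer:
<image width="64" height="64" href="data:image/bmp;base64,Qk12CAAAAAAAAHYAAAAoAAAAQAAAAEAAAAABAAQAAAAAAAAIAAATCwAAEwsAABAAAAAAAAAA////ALR3HwAOf/8ALKAsACgn1gC9Z5QAS1aMAMJ34wB/f38AIr28AM++FwDox64AeLv/AIrfmACWmP8A1bDFABERERERERERERERERERERERERERERERERETMzMzMzMzERERERERERERERERERERERERERERERERERMzMzMzMzMREREREREREREREREREREREREREREREREREzMzMzMzMxERERERERERERERERERERERERERERERERETMzMzMzMzERERERERERERERERERERERERERERERERERMzMzMzMzMREREREREREREREREREREREREREREREREREzMzMzMzMxERERERERERERERERERERERERERERERERETMzMzMzMzERERERERERERERERERERERERERERERERERMzMzMzMzMREREREREREREREREREREREREREREREREREzMzMzMzMxERERERERERERERERERERERERERERERERETMzMzMzMzERERERERERERERERERERERERERERERERERMzMzMzMzMREREREREREREREREREREREREREREREREREzMzMzMzMxERERERERERERERERERERERERERERERERETMzMzMzMzERERERERERERERERERERERERERERERERERMzMzMzMzMREREREREREREREREREREREREREREREREREzMzMzMzMxERERERERERERERERERERERERERERERERETMzMzMzMzERERERERERERERERERERERERERERERERERMzMzMzEzMREREREREREREREREREREREREREREREREREzMzMxERExERERERERERERERERERERERERERERERERETMzMxERERERERERERERERERERERERERERERERERERERMzMxEREREREREREREREREREREREREREREREREREREREzMRERERERERERERERERERERERERERERERERERERERERERERERERERERERERERERERERERERERERERERERERERERERERERERERERERERERERERERERERERERERERERERERERERERERERERERERERERERERERERERERERERERERERERERERERIiEREREREREREREREREREREREREREREREREREREREREiIhERERERERERERERERERERERERERERERERERERERESIiIRERERERERERERERERERERERERERERERERERERERIiIiEREREREREREREREREREREREREREREREREREREREiIiIRERERERERERERERERERERERERERERERERERERESIiIiERERERERERERERERERERERERERERERERERERERIiIiIhEREREREREREREREREREREREREREREREREREREiIiIiIRERERERERERERERERERERERERERERERERERESIiIiIiERERERERERERERERERERERERERERERERERERIiIiIiIhEREREREREREREREREREREREREREREREREREiIiIiIiIRERERERERERERERERERERERERERERERERESIiIiIiIiIRERERERERERERERERERERERERERERERERIiIiIiIiIiIREREREREREREREREREREREREREREREREiIiIiIiIiIiERERERERERERERERERERERERERERERESIiIiIiIiIiIhERERERERERERERERERERERERERERERIiIiIiIiIiIiIREREREREREREREREREREREREREREREiIiIiIiIiIiIhERERERERERERERERERERERERERERESIiIiIiIiIiIiERERERERERERERERERERERERERERERIiIiIiIiIiIiIhEREREREREREREREREREREREREREREiIiIiIiIiIiIiIRERERERERERERERERERERERERERESIiIiIiIiIiIiIiERERERERERERERERERERERERERERIiIiIiIiIiIiIiIhEREREREREREREREREREREREREREiIiIiIiIiIiIiIiIRERERERERERERERERERERERERESIiIiIiIiIiIiIiIiERERERERERERERERERERERERERIiIiIiIiIiIiIiIiIhEREREREREREREREREREREREREiIiIiIiIiIiIiIiIiIRERERERERERERERERERERERESIiIiIiIiIiIiIiIiIiERERERERERERERERERERERERIiIiIiIiIiIiIiIiIiIhEREREREREREREREREREREREiIiIiIiIiIiIiIiIiIiIRERERERERERERERERERERESIiIiIiIiIiIiIiIiIiIiERERERERERERERERERERERIiIiIiIiIiIiIiIiIiIiIiEREREREREREREREREREREiIiIiIiIiIiIiIiIiIiIiIiIRERERERERERERERERESIiIiIiIiIiIiIiIiIiIiIiIiIRERERERERERERERERIiIiIiIiIiIiIiIiIiIiIiIiIiEREREREREREREREREiIiIiIiIiIiIiIiIiIiIiIiIiIhERERERERERERERESIiIiIiIiIiIiIiIiIiIiIiIiIiIRERERERERERERERIiIiIiIiIiIiIiIiIiIiIiIiIiIhEREREREREREREREiIiIiIiIiIiIiIiIiIiIiIiIiIiERERERERERERERESIiIiIiIiIiIiIiIiIiIiIiIiIiIRERERERERERERER"/>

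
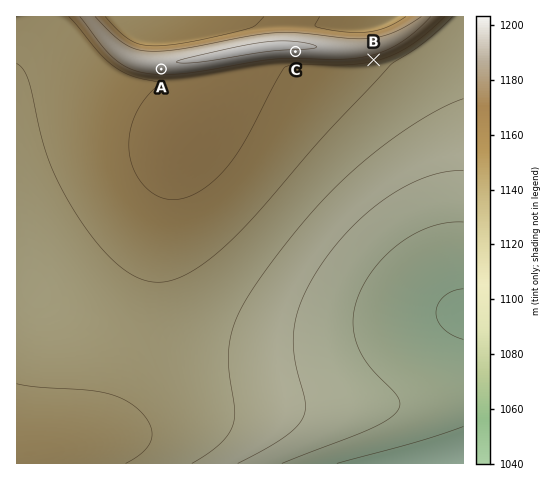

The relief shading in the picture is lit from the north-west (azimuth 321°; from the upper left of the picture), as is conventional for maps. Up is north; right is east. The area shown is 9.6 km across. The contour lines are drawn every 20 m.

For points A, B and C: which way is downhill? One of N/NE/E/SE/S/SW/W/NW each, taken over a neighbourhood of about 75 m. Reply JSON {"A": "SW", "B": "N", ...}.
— {"A": "S", "B": "S", "C": "S"}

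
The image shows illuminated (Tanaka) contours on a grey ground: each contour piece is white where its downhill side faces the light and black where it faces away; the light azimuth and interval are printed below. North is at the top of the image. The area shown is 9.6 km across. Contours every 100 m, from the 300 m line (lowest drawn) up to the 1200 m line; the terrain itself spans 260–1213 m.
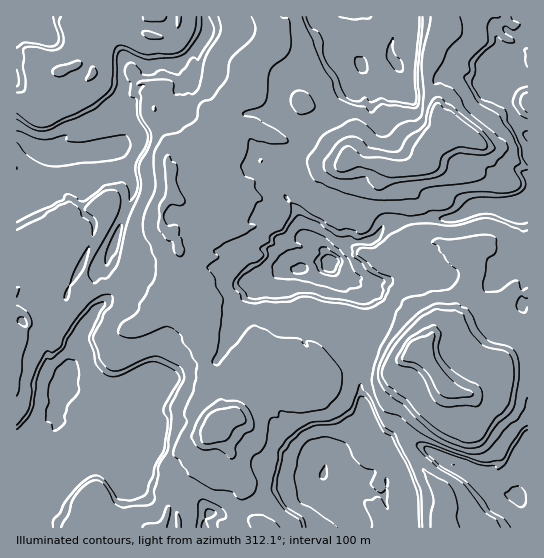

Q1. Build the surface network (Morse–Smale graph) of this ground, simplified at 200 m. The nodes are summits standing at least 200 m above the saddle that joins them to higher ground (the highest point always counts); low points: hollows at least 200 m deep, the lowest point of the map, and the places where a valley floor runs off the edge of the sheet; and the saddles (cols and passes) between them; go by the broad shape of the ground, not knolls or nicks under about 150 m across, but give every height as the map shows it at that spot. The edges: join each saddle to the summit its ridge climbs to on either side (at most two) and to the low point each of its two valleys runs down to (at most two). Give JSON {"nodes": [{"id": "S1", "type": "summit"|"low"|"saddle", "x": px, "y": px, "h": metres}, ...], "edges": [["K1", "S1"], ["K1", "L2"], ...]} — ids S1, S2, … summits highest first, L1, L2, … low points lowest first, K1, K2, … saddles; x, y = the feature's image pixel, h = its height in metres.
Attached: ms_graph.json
{"nodes": [
{"id": "S1", "type": "summit", "x": 423, "y": 354, "h": 1213},
{"id": "S2", "type": "summit", "x": 453, "y": 127, "h": 1057},
{"id": "S3", "type": "summit", "x": 222, "y": 421, "h": 1054},
{"id": "S4", "type": "summit", "x": 59, "y": 71, "h": 844},
{"id": "L1", "type": "low", "x": 330, "y": 263, "h": 260},
{"id": "L2", "type": "low", "x": 323, "y": 475, "h": 381},
{"id": "L3", "type": "low", "x": 47, "y": 151, "h": 420},
{"id": "L4", "type": "low", "x": 63, "y": 381, "h": 421},
{"id": "L5", "type": "low", "x": 519, "y": 497, "h": 423},
{"id": "L6", "type": "low", "x": 354, "y": 17, "h": 454},
{"id": "K1", "type": "saddle", "x": 217, "y": 110, "h": 883},
{"id": "K2", "type": "saddle", "x": 427, "y": 87, "h": 878},
{"id": "K3", "type": "saddle", "x": 205, "y": 369, "h": 862},
{"id": "K4", "type": "saddle", "x": 301, "y": 151, "h": 739},
{"id": "K5", "type": "saddle", "x": 369, "y": 335, "h": 738},
{"id": "K6", "type": "saddle", "x": 409, "y": 447, "h": 733},
{"id": "K7", "type": "saddle", "x": 95, "y": 291, "h": 729},
{"id": "K8", "type": "saddle", "x": 405, "y": 223, "h": 662},
{"id": "K9", "type": "saddle", "x": 205, "y": 17, "h": 584}],
"edges": [["K1", "S3"], ["K1", "L1"], ["K1", "L3"], ["K2", "S2"], ["K2", "L1"], ["K2", "L6"], ["K3", "S3"], ["K3", "L1"], ["K3", "L4"], ["K4", "S2"], ["K4", "S3"], ["K4", "L1"], ["K4", "L6"], ["K5", "S1"], ["K5", "S3"], ["K5", "L1"], ["K5", "L2"], ["K6", "S1"], ["K6", "L2"], ["K6", "L5"], ["K7", "S3"], ["K7", "L3"], ["K7", "L4"], ["K8", "S1"], ["K8", "S2"], ["K8", "L1"], ["K9", "S3"], ["K9", "S4"], ["K9", "L3"]]}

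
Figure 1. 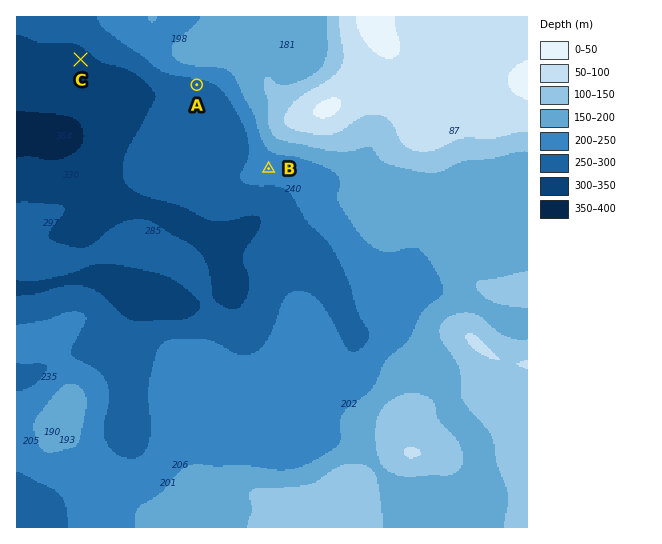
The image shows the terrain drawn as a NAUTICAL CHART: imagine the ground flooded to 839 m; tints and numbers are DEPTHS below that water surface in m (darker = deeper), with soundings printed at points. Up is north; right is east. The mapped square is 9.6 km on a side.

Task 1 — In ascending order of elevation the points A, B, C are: C A B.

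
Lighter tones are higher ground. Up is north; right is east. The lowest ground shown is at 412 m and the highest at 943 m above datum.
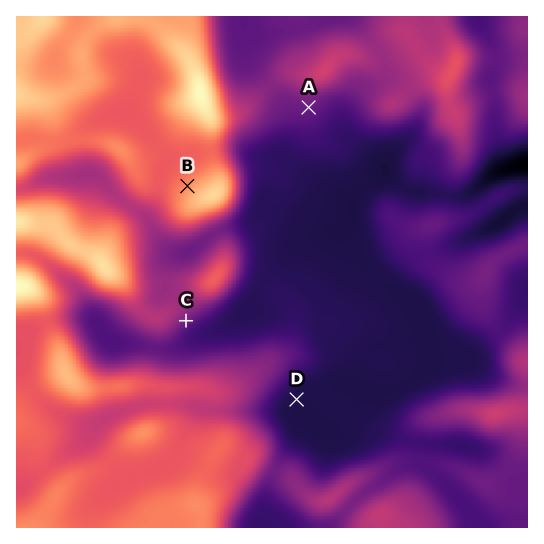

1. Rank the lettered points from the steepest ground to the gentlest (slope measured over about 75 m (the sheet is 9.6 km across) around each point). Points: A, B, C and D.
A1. C B A D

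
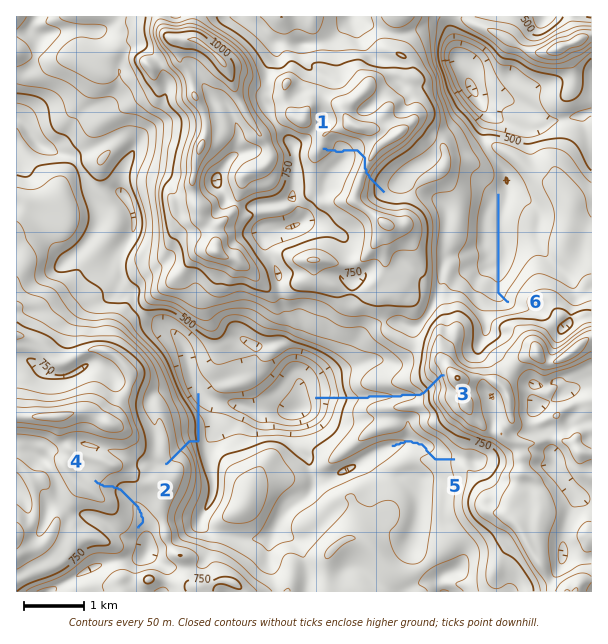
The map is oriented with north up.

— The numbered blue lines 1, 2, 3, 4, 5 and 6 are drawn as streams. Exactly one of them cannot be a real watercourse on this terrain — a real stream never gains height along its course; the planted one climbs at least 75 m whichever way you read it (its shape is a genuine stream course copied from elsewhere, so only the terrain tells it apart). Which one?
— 1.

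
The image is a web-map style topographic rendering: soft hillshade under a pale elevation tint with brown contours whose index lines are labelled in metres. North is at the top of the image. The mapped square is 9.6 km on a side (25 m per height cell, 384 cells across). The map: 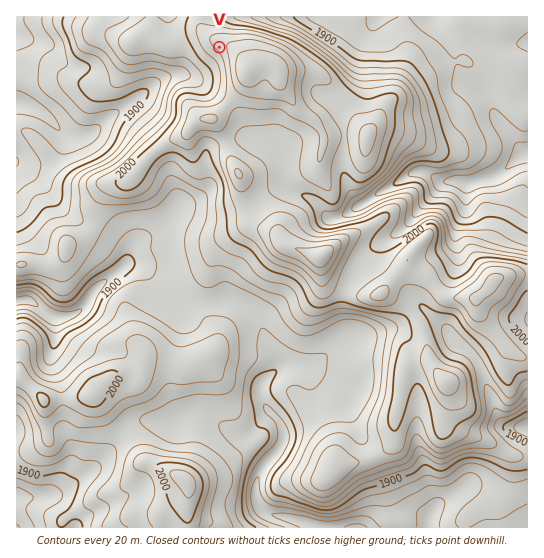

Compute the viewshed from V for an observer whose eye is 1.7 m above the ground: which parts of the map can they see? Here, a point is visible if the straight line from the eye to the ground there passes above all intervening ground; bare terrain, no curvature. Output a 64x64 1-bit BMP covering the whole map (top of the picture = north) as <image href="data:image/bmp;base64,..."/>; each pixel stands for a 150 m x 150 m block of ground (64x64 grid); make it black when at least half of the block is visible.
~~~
<image width="64" height="64" href="data:image/bmp;base64,Qk0+AgAAAAAAAD4AAAAoAAAAQAAAAEAAAAABAAEAAAAAAAACAAATCwAAEwsAAAIAAAAAAAAA////AAAAAAAAAAAAAAAAAAAAAAAAAAAAAAAAAAAAAAAAAAAAAAAAAAAAAAAAAAAAAAAAAAAAAAAAAAAAAAAAAAAAAAAAAAAAAAAAAAAAAAAAAAAAAAAAAAAAAAAAAAAAAAAAAAAAAAAAAAAAAAAAAAAAAAAAAAAAAAAAAAAAAAAAAAAAAAAAABAAAAAAAAAAMAAAAAAAAABgAAAAAAAAAOAAAAAAAAAA4AAAAAAAAADAAAAAAAAAAMAAAAAAAAAAAAAAAAAAAAAAAAAAAAAAAAAAAAAAAAAAAAAAAAAAAAAAAAAAAAAAAAAAAAAAAAAAAAAAAAAAAAAAAAAAAAAAAAAAAAAAAAAAAAAAAAAAAADAAAAAAAAAAMAAAAAAAAAAgAAAAAAAAACAAAABgAAAAMAAAAEAAAAAwAAAAAAAAADgAAAAAAAAAPAAAAAAAAAA8AAAAAAAAADwAAAAAAAAAPh5AAAAAAAA//8AGAAAAAA//4AYAAAAAB//gAAAAAAAP//AAAAAAAD/58AAAAAAAP/ngAAAAAAA8P8AAAAAAADA/4PAAAAAAAB/h8AAAAAAAH+P4AAAAAAA/9/gAAAAAAH//+AAAAAAAAf/8AAAAAAAA5nwAAAAAAADufAAAAAAAAP44AAAAAAAA/jAAAAAAAAD8AAAAAAAAAHgAAAAAAAAAMAAAAAAAA=="/>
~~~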